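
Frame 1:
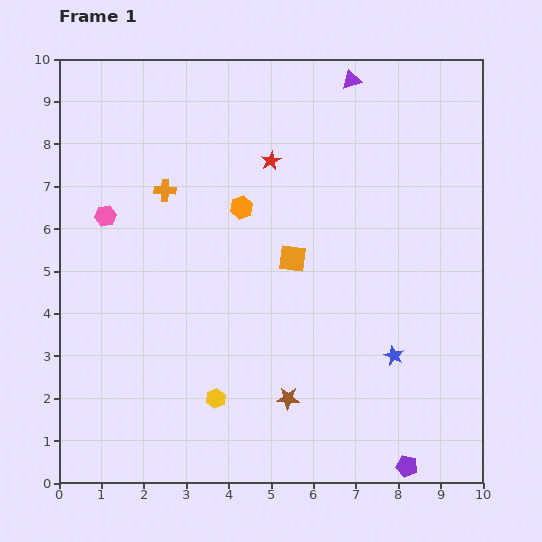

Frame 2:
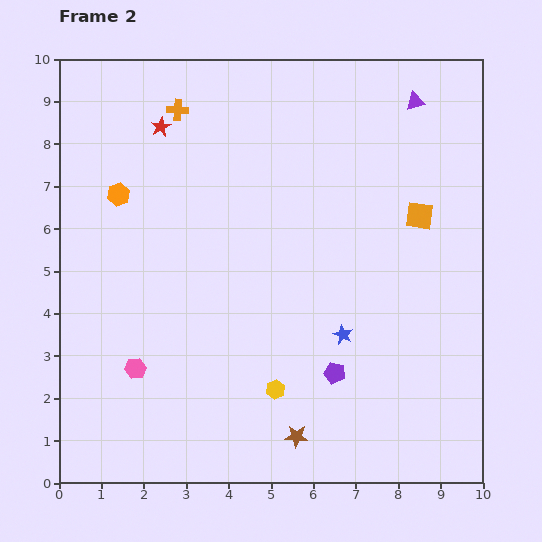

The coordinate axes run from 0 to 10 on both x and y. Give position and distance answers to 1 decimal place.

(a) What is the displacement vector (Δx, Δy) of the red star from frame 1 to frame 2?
(-2.6, 0.8)

The red star was at (5.0, 7.6) in frame 1 and (2.4, 8.4) in frame 2.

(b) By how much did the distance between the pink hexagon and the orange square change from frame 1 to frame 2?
+3.1

Distance in frame 1: 4.5. Distance in frame 2: 7.6.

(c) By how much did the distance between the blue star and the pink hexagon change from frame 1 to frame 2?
-2.6

Distance in frame 1: 7.6. Distance in frame 2: 5.0.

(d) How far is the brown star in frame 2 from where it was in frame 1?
0.9

The brown star moved from (5.4, 2.0) to (5.6, 1.1), a distance of √(0.2² + 0.9²) ≈ 0.9.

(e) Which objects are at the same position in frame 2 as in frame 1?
none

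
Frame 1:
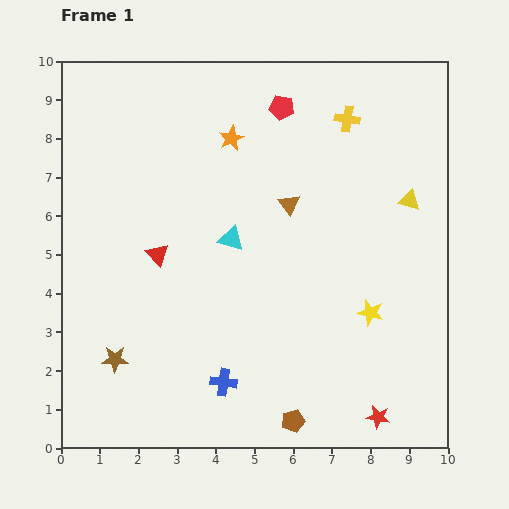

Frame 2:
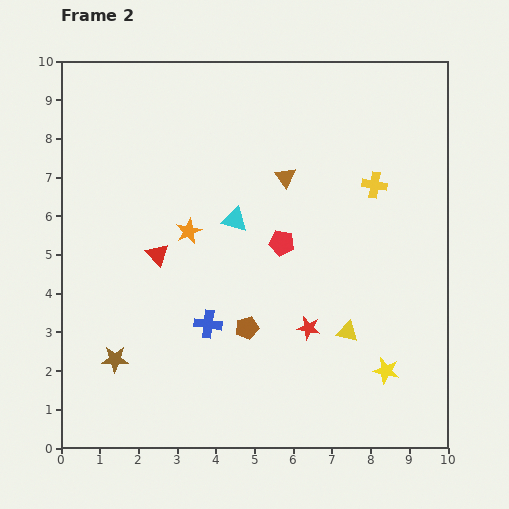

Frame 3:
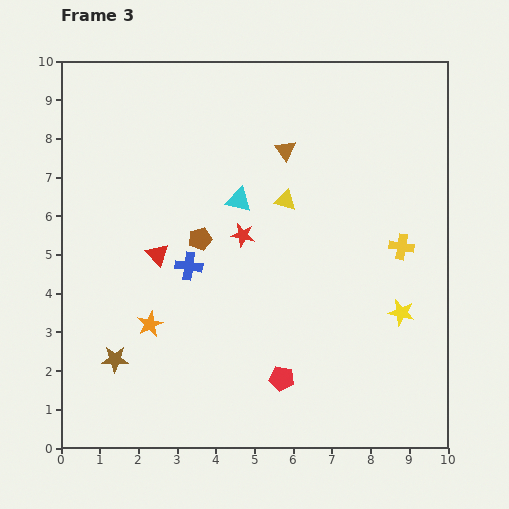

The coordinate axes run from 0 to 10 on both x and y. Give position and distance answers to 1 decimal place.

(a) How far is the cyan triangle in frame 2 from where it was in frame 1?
0.5

The cyan triangle moved from (4.4, 5.4) to (4.5, 5.9), a distance of √(0.1² + 0.5²) ≈ 0.5.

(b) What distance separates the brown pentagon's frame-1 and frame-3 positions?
5.3

The brown pentagon moved from (6.0, 0.7) to (3.6, 5.4), a distance of √(2.4² + 4.7²) ≈ 5.3.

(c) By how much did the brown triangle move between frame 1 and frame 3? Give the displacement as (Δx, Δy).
(-0.1, 1.4)

The brown triangle was at (5.9, 6.3) in frame 1 and (5.8, 7.7) in frame 3.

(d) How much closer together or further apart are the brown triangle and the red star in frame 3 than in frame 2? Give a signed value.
-1.4

Distance in frame 2: 3.9. Distance in frame 3: 2.5.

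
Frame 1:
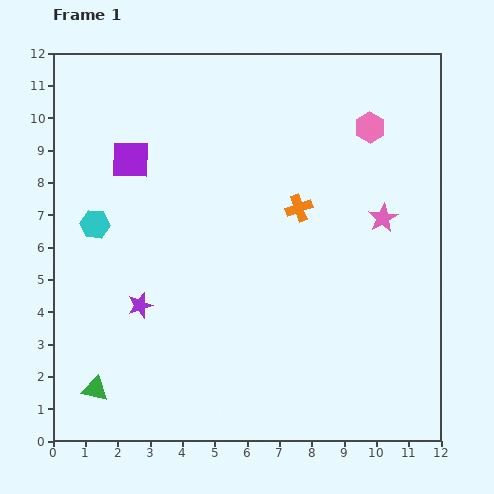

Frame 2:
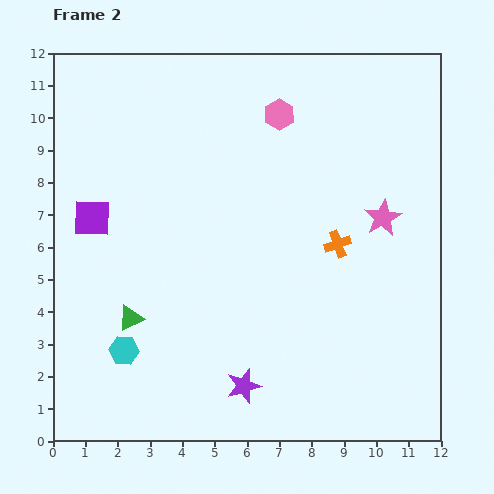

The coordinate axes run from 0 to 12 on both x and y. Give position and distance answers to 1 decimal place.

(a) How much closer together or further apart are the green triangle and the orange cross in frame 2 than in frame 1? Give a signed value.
-1.6

Distance in frame 1: 8.4. Distance in frame 2: 6.8.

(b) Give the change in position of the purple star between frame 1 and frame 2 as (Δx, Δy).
(3.2, -2.5)

The purple star was at (2.7, 4.2) in frame 1 and (5.9, 1.7) in frame 2.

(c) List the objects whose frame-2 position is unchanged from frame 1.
the pink star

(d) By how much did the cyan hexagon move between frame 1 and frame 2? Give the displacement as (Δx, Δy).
(0.9, -3.9)

The cyan hexagon was at (1.3, 6.7) in frame 1 and (2.2, 2.8) in frame 2.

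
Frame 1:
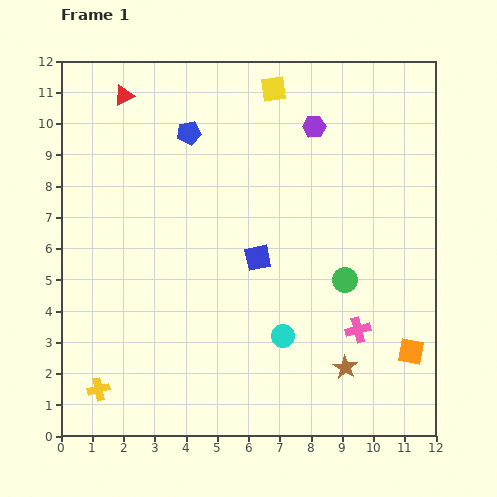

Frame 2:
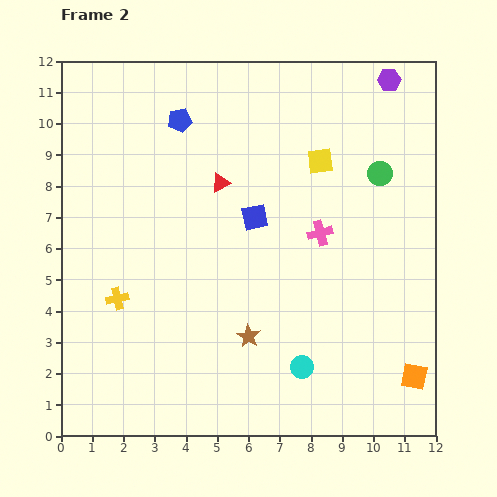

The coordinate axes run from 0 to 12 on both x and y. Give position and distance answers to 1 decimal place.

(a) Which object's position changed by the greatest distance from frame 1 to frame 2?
the red triangle

(moved 4.2; next 3.6)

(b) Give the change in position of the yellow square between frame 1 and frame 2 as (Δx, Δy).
(1.5, -2.3)

The yellow square was at (6.8, 11.1) in frame 1 and (8.3, 8.8) in frame 2.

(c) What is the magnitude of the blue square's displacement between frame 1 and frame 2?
1.3

The blue square moved from (6.3, 5.7) to (6.2, 7.0), a distance of √(0.1² + 1.3²) ≈ 1.3.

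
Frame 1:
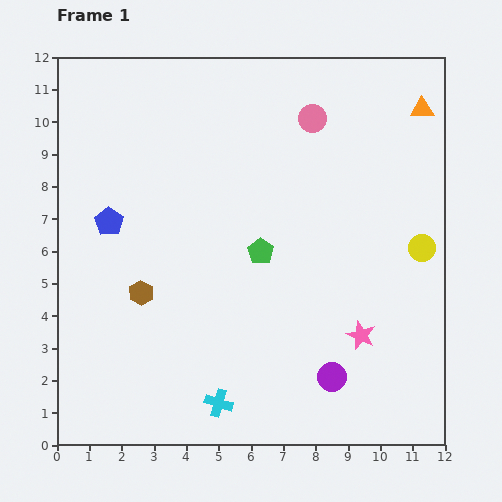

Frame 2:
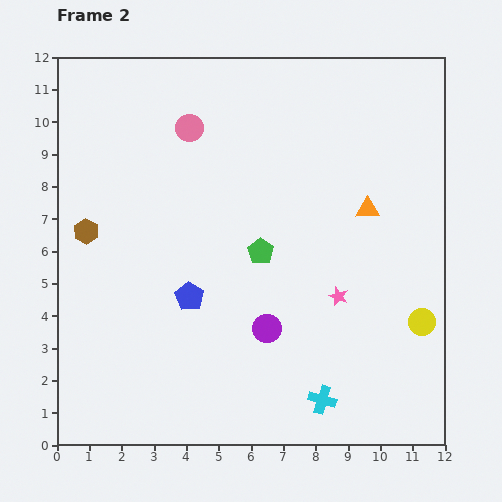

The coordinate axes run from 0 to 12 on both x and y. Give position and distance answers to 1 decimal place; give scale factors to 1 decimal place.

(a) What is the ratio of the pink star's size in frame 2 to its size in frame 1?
0.7×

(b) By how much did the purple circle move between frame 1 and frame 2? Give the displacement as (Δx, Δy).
(-2.0, 1.5)

The purple circle was at (8.5, 2.1) in frame 1 and (6.5, 3.6) in frame 2.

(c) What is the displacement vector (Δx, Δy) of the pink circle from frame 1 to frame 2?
(-3.8, -0.3)

The pink circle was at (7.9, 10.1) in frame 1 and (4.1, 9.8) in frame 2.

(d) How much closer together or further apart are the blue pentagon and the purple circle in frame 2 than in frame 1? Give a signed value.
-5.8

Distance in frame 1: 8.4. Distance in frame 2: 2.6.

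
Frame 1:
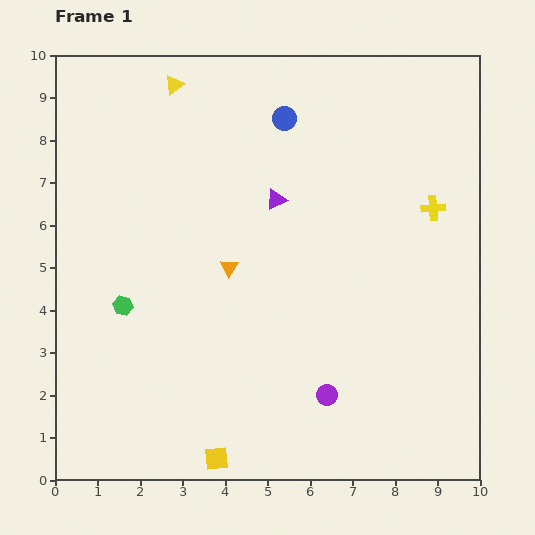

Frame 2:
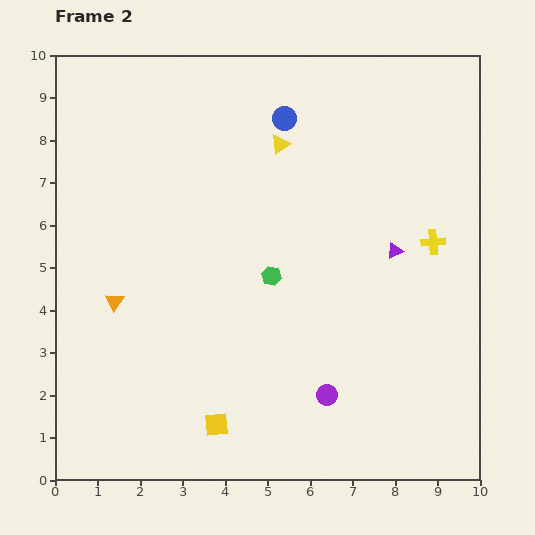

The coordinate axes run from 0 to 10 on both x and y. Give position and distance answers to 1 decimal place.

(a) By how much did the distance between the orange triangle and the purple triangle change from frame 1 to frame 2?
+4.8

Distance in frame 1: 1.9. Distance in frame 2: 6.7.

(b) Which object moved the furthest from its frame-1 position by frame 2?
the green hexagon

(moved 3.6; next 3.0)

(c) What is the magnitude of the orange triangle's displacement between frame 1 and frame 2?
2.8

The orange triangle moved from (4.1, 5.0) to (1.4, 4.2), a distance of √(2.7² + 0.8²) ≈ 2.8.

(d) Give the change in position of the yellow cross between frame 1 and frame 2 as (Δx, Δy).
(0.0, -0.8)

The yellow cross was at (8.9, 6.4) in frame 1 and (8.9, 5.6) in frame 2.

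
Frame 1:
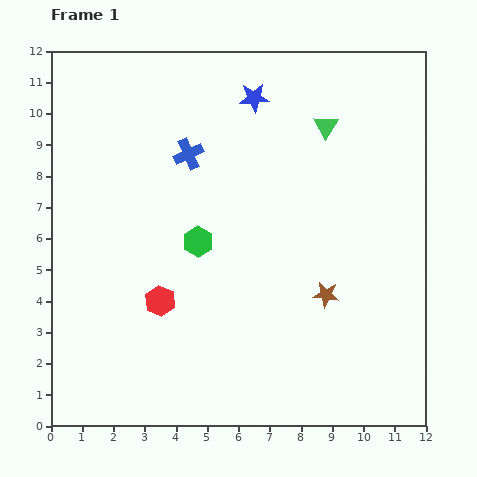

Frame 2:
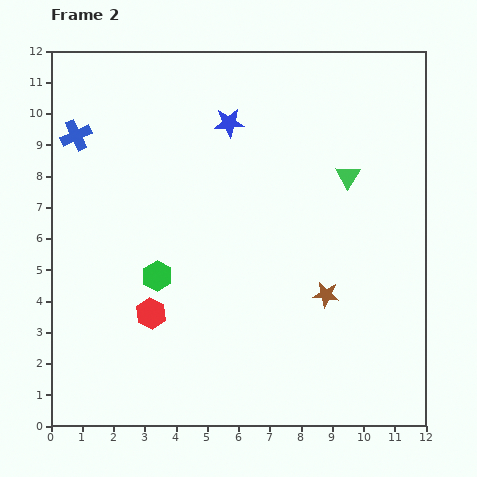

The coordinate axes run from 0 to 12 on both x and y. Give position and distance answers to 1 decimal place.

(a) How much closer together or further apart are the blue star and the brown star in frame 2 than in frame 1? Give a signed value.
-0.4

Distance in frame 1: 6.7. Distance in frame 2: 6.3.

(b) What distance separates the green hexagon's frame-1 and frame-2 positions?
1.7

The green hexagon moved from (4.7, 5.9) to (3.4, 4.8), a distance of √(1.3² + 1.1²) ≈ 1.7.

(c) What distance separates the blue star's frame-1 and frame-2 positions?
1.1

The blue star moved from (6.5, 10.5) to (5.7, 9.7), a distance of √(0.8² + 0.8²) ≈ 1.1.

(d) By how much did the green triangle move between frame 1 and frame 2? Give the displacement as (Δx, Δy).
(0.7, -1.6)

The green triangle was at (8.8, 9.6) in frame 1 and (9.5, 8.0) in frame 2.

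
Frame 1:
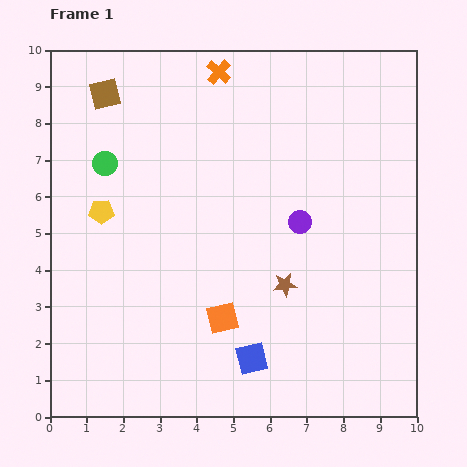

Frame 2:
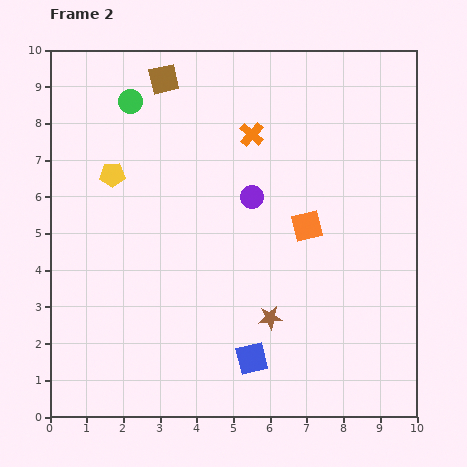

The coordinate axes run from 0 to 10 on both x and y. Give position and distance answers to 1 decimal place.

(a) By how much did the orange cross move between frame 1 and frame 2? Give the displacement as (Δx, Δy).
(0.9, -1.7)

The orange cross was at (4.6, 9.4) in frame 1 and (5.5, 7.7) in frame 2.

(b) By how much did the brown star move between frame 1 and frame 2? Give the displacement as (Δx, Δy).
(-0.4, -0.9)

The brown star was at (6.4, 3.6) in frame 1 and (6.0, 2.7) in frame 2.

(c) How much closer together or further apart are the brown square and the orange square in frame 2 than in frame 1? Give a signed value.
-1.3

Distance in frame 1: 6.9. Distance in frame 2: 5.6.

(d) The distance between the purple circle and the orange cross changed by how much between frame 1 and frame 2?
-3.0

Distance in frame 1: 4.7. Distance in frame 2: 1.7.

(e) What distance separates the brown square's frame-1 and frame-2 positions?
1.6

The brown square moved from (1.5, 8.8) to (3.1, 9.2), a distance of √(1.6² + 0.4²) ≈ 1.6.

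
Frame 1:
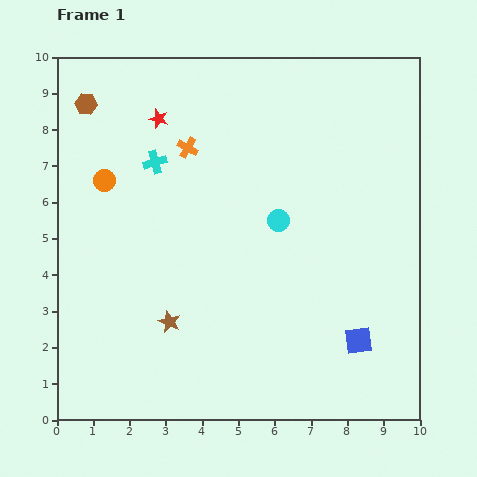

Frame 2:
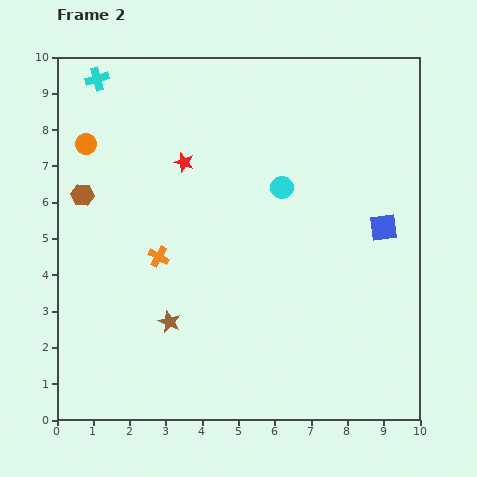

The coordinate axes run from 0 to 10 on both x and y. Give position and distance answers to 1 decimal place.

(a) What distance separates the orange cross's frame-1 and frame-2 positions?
3.1

The orange cross moved from (3.6, 7.5) to (2.8, 4.5), a distance of √(0.8² + 3.0²) ≈ 3.1.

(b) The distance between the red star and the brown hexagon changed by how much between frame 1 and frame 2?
+0.9

Distance in frame 1: 2.0. Distance in frame 2: 2.9.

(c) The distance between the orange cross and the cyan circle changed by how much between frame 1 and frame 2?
+0.7

Distance in frame 1: 3.2. Distance in frame 2: 3.9.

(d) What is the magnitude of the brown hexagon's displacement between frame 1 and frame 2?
2.5

The brown hexagon moved from (0.8, 8.7) to (0.7, 6.2), a distance of √(0.1² + 2.5²) ≈ 2.5.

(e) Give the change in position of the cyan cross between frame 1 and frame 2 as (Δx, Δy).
(-1.6, 2.3)

The cyan cross was at (2.7, 7.1) in frame 1 and (1.1, 9.4) in frame 2.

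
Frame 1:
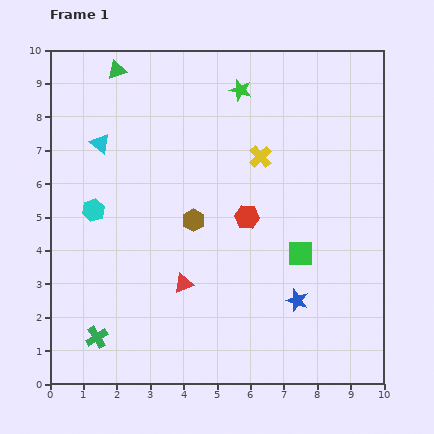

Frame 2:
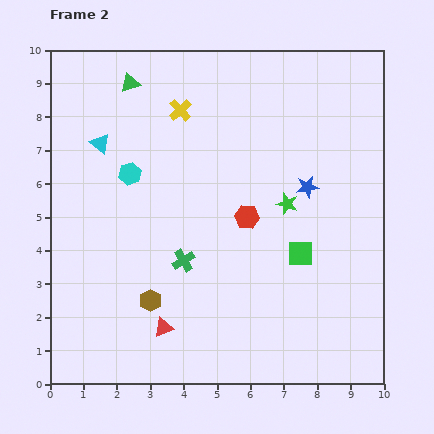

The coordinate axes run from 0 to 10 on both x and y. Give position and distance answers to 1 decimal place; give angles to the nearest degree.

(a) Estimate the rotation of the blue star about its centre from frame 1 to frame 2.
30° counter-clockwise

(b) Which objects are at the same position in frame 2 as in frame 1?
the cyan triangle, the red hexagon, the green square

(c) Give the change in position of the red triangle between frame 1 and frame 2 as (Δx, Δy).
(-0.6, -1.3)

The red triangle was at (4.0, 3.0) in frame 1 and (3.4, 1.7) in frame 2.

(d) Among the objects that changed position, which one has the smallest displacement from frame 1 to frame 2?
the green triangle

(moved 0.6)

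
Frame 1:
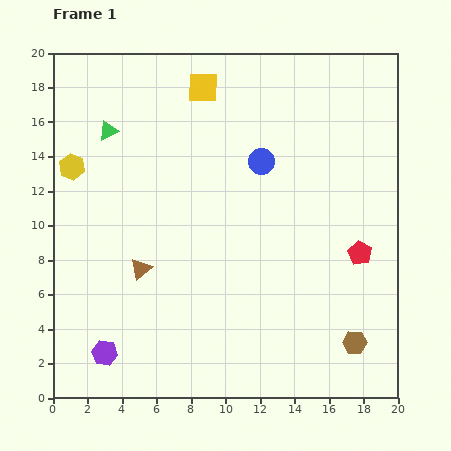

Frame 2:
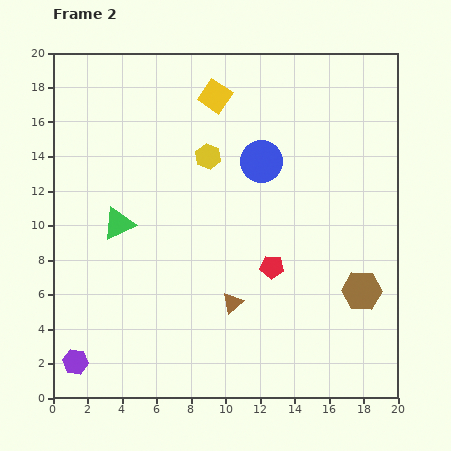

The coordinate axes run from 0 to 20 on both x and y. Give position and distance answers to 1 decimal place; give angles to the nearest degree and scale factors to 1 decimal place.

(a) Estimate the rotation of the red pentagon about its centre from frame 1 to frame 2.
24° counter-clockwise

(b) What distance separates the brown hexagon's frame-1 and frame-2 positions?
3.0

The brown hexagon moved from (17.5, 3.2) to (17.9, 6.2), a distance of √(0.4² + 3.0²) ≈ 3.0.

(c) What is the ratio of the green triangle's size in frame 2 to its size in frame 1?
1.7×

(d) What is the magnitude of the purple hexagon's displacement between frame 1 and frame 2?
1.8

The purple hexagon moved from (3.0, 2.6) to (1.3, 2.1), a distance of √(1.7² + 0.5²) ≈ 1.8.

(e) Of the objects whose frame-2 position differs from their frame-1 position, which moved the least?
the yellow square

(moved 0.9)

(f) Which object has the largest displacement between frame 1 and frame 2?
the yellow hexagon

(moved 7.9; next 5.7)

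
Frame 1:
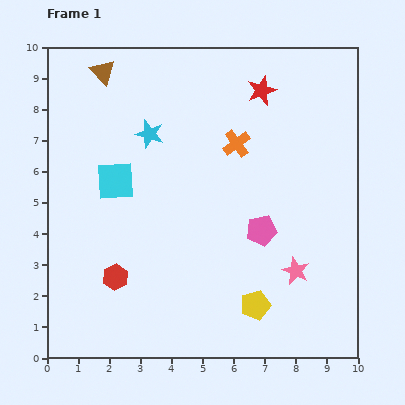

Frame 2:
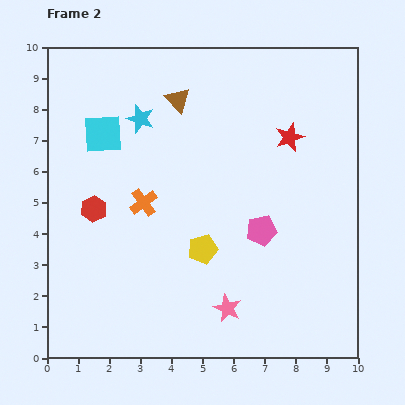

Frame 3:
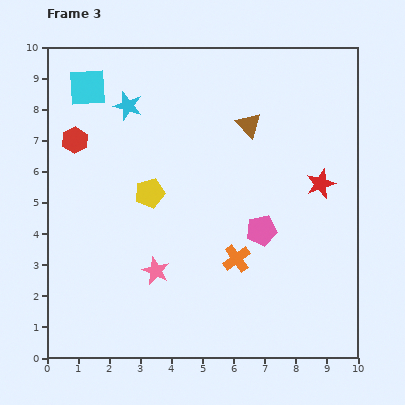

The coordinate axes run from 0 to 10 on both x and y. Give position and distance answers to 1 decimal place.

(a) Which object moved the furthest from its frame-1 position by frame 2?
the orange cross

(moved 3.6; next 2.6)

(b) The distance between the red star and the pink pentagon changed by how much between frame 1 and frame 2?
-1.4

Distance in frame 1: 4.5. Distance in frame 2: 3.1.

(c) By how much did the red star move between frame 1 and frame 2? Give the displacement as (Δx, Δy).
(0.9, -1.5)

The red star was at (6.9, 8.6) in frame 1 and (7.8, 7.1) in frame 2.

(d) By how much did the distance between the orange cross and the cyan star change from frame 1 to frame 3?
+3.2

Distance in frame 1: 2.8. Distance in frame 3: 6.0.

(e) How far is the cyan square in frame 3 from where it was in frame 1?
3.1

The cyan square moved from (2.2, 5.7) to (1.3, 8.7), a distance of √(0.9² + 3.0²) ≈ 3.1.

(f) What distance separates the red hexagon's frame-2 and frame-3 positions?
2.3

The red hexagon moved from (1.5, 4.8) to (0.9, 7.0), a distance of √(0.6² + 2.2²) ≈ 2.3.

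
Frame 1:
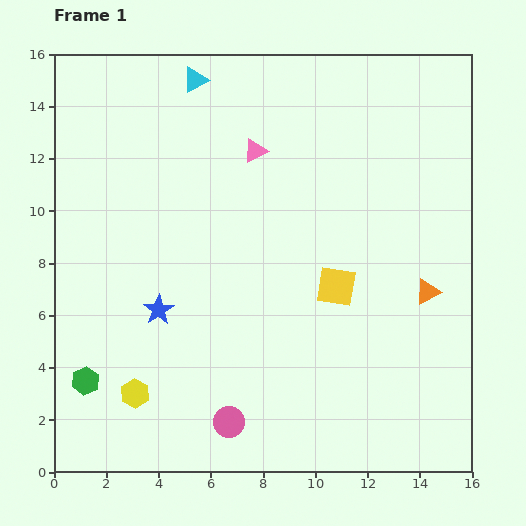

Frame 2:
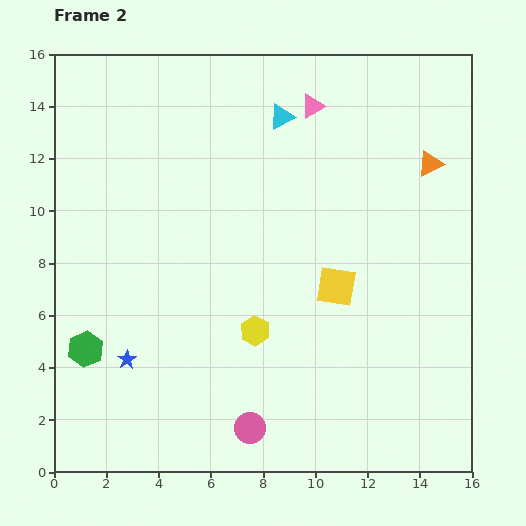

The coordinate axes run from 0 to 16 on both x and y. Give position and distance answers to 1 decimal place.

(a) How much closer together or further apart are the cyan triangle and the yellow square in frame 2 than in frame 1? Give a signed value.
-2.8

Distance in frame 1: 9.6. Distance in frame 2: 6.8.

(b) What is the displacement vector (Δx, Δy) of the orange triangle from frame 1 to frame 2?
(0.1, 4.9)

The orange triangle was at (14.3, 6.9) in frame 1 and (14.4, 11.8) in frame 2.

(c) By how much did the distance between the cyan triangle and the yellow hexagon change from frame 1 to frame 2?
-3.9

Distance in frame 1: 12.2. Distance in frame 2: 8.3.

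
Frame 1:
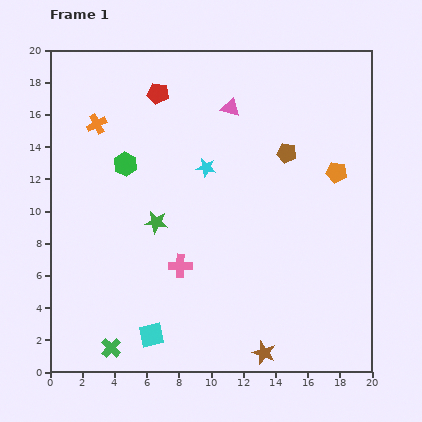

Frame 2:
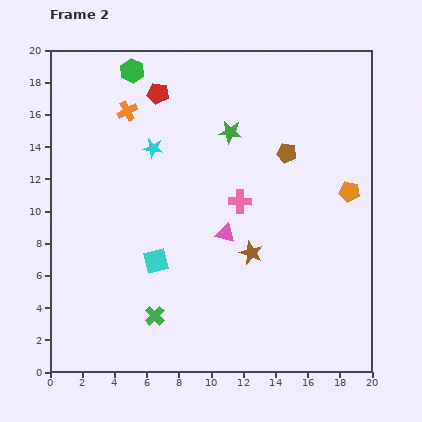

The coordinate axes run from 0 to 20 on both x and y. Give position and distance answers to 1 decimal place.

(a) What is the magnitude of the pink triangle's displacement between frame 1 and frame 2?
7.8

The pink triangle moved from (11.2, 16.4) to (10.9, 8.6), a distance of √(0.3² + 7.8²) ≈ 7.8.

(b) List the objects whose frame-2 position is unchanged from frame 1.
the red pentagon, the brown pentagon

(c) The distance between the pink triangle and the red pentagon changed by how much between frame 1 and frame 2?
+5.1

Distance in frame 1: 4.6. Distance in frame 2: 9.7.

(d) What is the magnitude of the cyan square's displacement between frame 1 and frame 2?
4.6

The cyan square moved from (6.3, 2.3) to (6.6, 6.9), a distance of √(0.3² + 4.6²) ≈ 4.6.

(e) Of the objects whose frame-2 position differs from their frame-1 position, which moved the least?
the orange pentagon

(moved 1.4)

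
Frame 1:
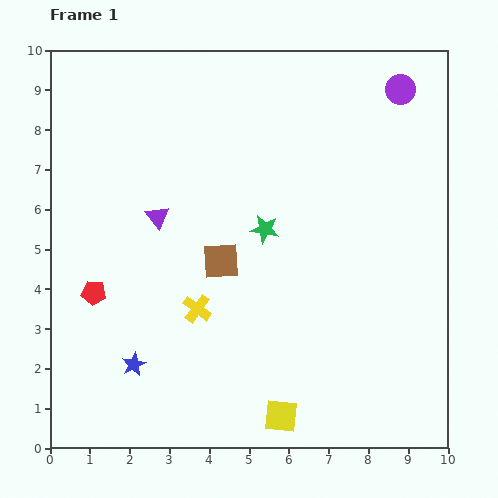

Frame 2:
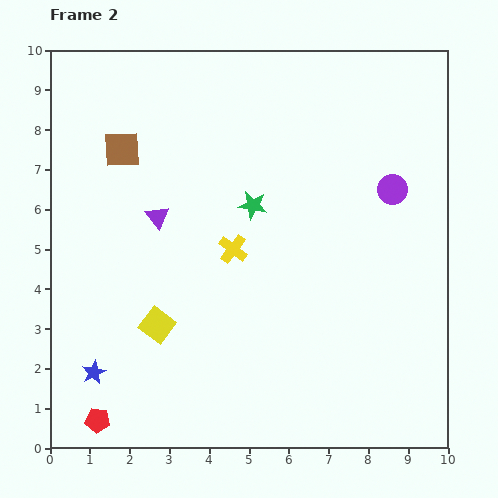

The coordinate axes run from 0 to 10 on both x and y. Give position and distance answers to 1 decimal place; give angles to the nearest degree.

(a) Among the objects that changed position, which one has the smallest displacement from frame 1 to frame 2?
the green star

(moved 0.7)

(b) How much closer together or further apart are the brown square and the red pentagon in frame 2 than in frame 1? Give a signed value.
+3.5

Distance in frame 1: 3.3. Distance in frame 2: 6.8.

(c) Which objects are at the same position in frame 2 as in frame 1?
the purple triangle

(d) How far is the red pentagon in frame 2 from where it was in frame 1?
3.2

The red pentagon moved from (1.1, 3.9) to (1.2, 0.7), a distance of √(0.1² + 3.2²) ≈ 3.2.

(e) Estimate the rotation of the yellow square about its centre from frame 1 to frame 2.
32° clockwise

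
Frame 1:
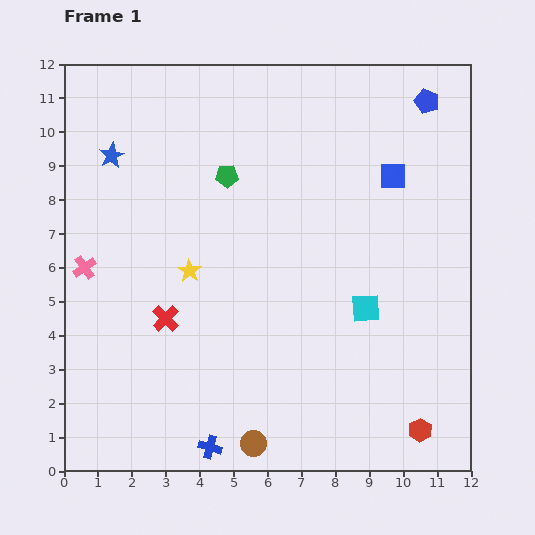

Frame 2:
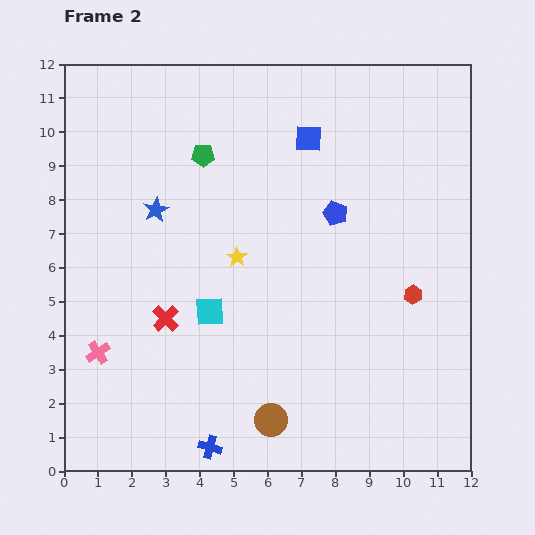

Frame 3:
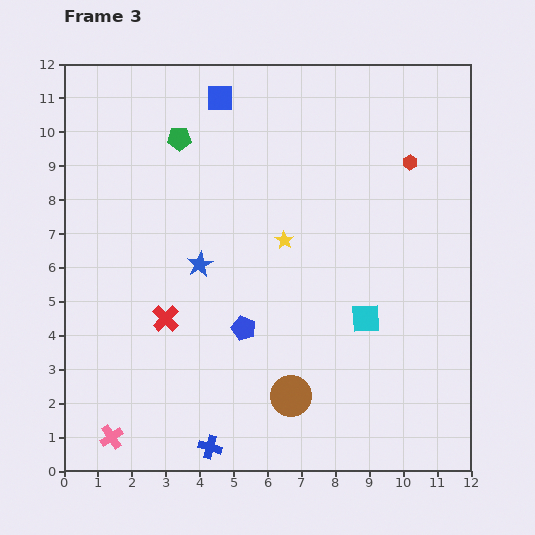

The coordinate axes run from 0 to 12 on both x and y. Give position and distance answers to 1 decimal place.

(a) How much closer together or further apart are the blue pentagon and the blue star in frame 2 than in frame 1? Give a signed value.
-4.1

Distance in frame 1: 9.4. Distance in frame 2: 5.3.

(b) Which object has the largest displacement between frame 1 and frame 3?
the blue pentagon

(moved 8.6; next 7.9)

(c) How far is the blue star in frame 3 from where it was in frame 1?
4.1

The blue star moved from (1.4, 9.3) to (4.0, 6.1), a distance of √(2.6² + 3.2²) ≈ 4.1.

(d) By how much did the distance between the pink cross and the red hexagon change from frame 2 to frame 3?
+2.5

Distance in frame 2: 9.5. Distance in frame 3: 12.0.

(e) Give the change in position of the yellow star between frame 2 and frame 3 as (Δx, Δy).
(1.4, 0.5)

The yellow star was at (5.1, 6.3) in frame 2 and (6.5, 6.8) in frame 3.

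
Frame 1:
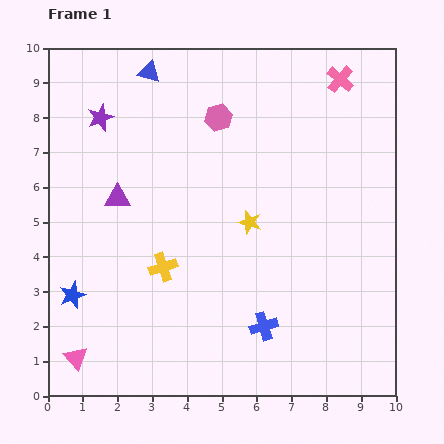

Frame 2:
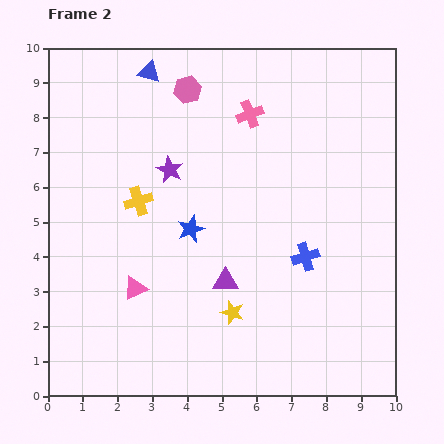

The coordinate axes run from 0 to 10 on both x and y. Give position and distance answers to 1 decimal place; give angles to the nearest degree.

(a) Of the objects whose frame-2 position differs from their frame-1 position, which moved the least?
the pink hexagon

(moved 1.2)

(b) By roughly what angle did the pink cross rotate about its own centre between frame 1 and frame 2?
29° clockwise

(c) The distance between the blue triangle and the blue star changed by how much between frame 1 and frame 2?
-2.1

Distance in frame 1: 6.8. Distance in frame 2: 4.7.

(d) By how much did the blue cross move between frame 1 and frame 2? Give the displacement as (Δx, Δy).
(1.2, 2.0)

The blue cross was at (6.2, 2.0) in frame 1 and (7.4, 4.0) in frame 2.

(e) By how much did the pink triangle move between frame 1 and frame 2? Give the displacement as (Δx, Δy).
(1.7, 2.0)

The pink triangle was at (0.8, 1.1) in frame 1 and (2.5, 3.1) in frame 2.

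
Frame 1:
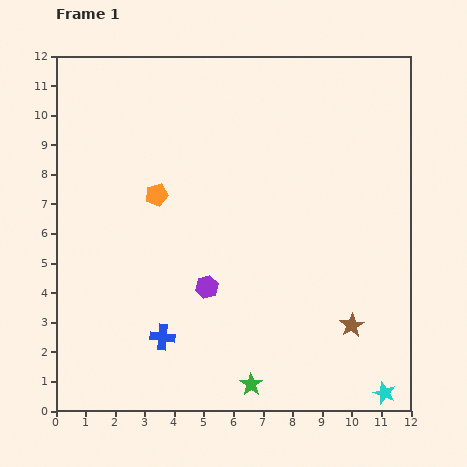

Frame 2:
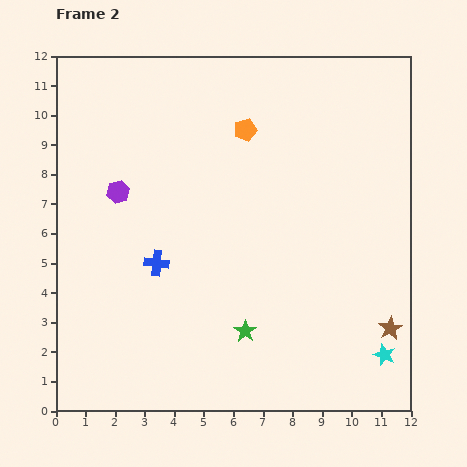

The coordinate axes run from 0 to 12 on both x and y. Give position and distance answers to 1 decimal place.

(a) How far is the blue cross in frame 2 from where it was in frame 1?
2.5

The blue cross moved from (3.6, 2.5) to (3.4, 5.0), a distance of √(0.2² + 2.5²) ≈ 2.5.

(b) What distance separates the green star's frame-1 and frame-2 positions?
1.8

The green star moved from (6.6, 0.9) to (6.4, 2.7), a distance of √(0.2² + 1.8²) ≈ 1.8.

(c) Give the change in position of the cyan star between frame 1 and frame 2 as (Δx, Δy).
(0.0, 1.3)

The cyan star was at (11.1, 0.6) in frame 1 and (11.1, 1.9) in frame 2.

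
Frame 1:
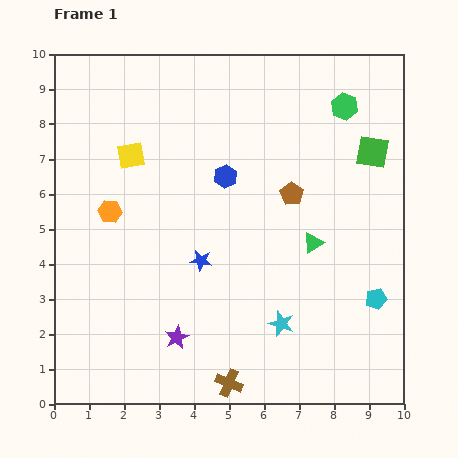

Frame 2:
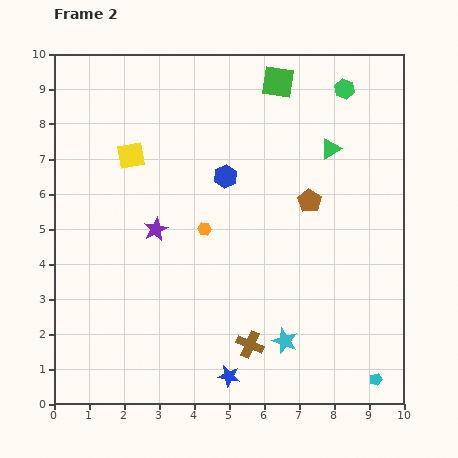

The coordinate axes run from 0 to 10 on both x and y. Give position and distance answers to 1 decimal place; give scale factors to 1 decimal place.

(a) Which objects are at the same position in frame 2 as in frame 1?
the blue hexagon, the yellow square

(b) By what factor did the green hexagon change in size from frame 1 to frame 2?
0.7×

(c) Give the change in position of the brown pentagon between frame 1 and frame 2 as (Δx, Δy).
(0.5, -0.2)

The brown pentagon was at (6.8, 6.0) in frame 1 and (7.3, 5.8) in frame 2.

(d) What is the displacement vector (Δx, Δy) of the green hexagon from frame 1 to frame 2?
(0.0, 0.5)

The green hexagon was at (8.3, 8.5) in frame 1 and (8.3, 9.0) in frame 2.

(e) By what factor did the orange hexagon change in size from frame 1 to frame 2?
0.6×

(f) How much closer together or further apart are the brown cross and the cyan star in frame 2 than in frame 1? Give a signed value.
-1.3

Distance in frame 1: 2.3. Distance in frame 2: 1.0.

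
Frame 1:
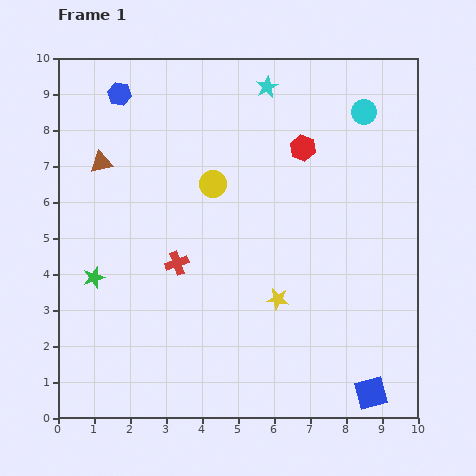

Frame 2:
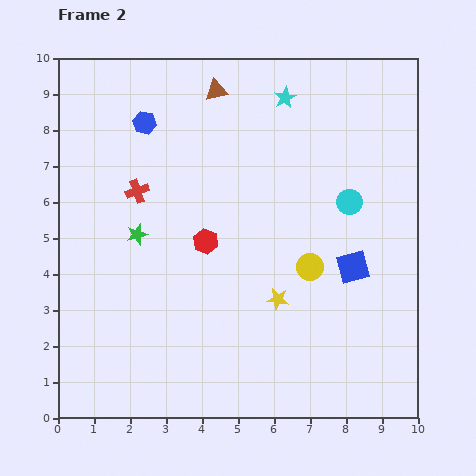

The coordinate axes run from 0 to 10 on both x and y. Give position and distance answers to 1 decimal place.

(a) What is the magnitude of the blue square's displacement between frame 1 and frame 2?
3.5

The blue square moved from (8.7, 0.7) to (8.2, 4.2), a distance of √(0.5² + 3.5²) ≈ 3.5.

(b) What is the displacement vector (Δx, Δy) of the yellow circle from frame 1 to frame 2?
(2.7, -2.3)

The yellow circle was at (4.3, 6.5) in frame 1 and (7.0, 4.2) in frame 2.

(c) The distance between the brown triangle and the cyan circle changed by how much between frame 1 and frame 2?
-2.6

Distance in frame 1: 7.4. Distance in frame 2: 4.8.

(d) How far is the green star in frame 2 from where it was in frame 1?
1.7

The green star moved from (1.0, 3.9) to (2.2, 5.1), a distance of √(1.2² + 1.2²) ≈ 1.7.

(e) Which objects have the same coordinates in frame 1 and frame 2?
the yellow star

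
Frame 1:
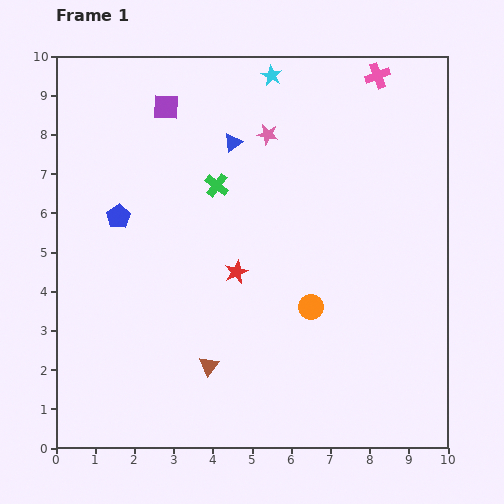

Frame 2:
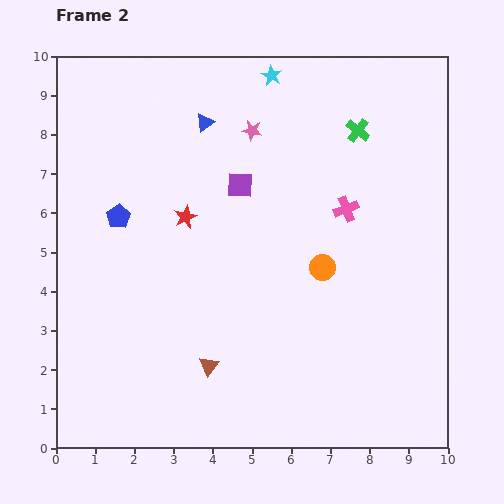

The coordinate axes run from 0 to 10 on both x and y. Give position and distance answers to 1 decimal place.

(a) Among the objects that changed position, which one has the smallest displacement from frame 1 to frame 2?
the pink star

(moved 0.4)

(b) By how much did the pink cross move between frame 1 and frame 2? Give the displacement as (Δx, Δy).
(-0.8, -3.4)

The pink cross was at (8.2, 9.5) in frame 1 and (7.4, 6.1) in frame 2.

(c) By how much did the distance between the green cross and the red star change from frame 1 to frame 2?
+2.6

Distance in frame 1: 2.3. Distance in frame 2: 4.9.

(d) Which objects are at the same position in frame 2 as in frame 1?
the cyan star, the blue pentagon, the brown triangle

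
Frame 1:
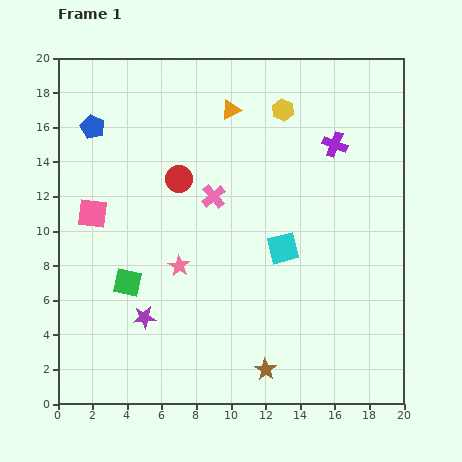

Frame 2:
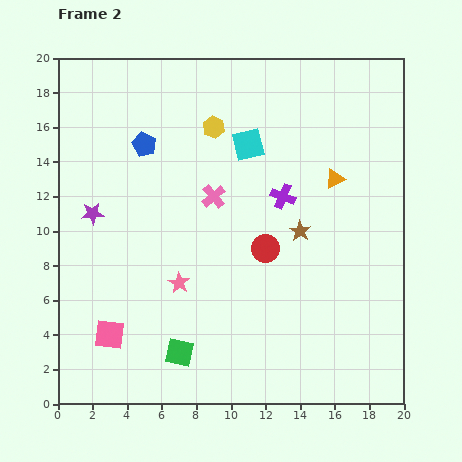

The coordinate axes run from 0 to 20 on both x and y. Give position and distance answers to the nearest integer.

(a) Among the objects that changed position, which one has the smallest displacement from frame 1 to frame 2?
the pink star

(moved 1)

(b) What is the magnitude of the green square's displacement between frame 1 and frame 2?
5

The green square moved from (4, 7) to (7, 3), a distance of √(3² + 4²) ≈ 5.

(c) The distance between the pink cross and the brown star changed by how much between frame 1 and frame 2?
-5

Distance in frame 1: 10. Distance in frame 2: 5.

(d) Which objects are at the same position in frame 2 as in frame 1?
the pink cross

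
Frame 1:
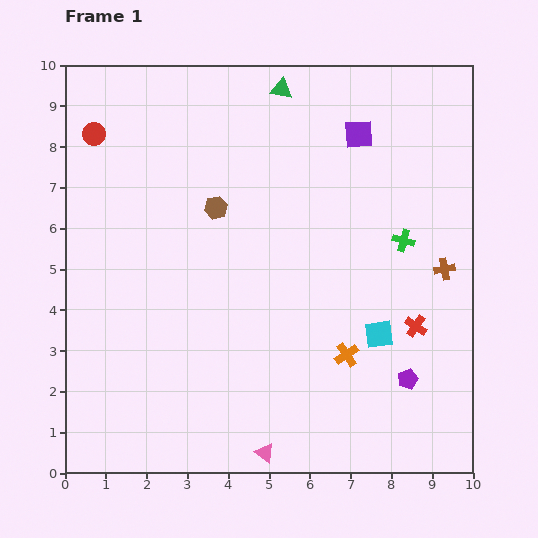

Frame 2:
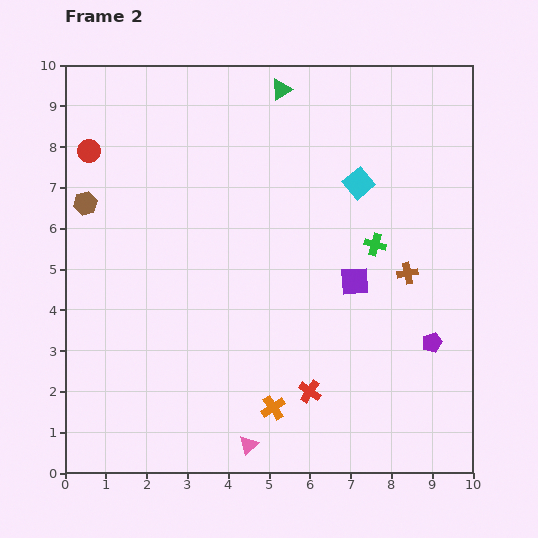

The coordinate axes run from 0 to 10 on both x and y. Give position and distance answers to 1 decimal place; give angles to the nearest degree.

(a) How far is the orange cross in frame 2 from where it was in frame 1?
2.2

The orange cross moved from (6.9, 2.9) to (5.1, 1.6), a distance of √(1.8² + 1.3²) ≈ 2.2.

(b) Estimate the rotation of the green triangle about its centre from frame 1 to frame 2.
41° counter-clockwise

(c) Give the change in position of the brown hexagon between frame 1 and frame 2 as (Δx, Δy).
(-3.2, 0.1)

The brown hexagon was at (3.7, 6.5) in frame 1 and (0.5, 6.6) in frame 2.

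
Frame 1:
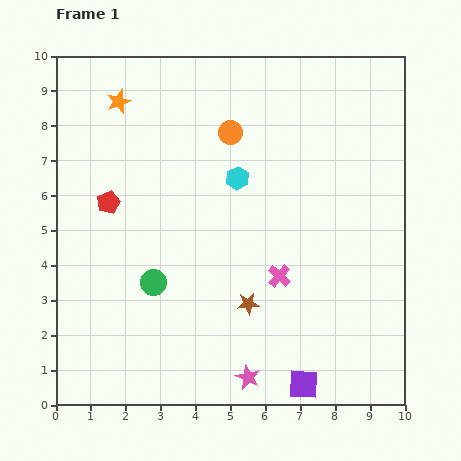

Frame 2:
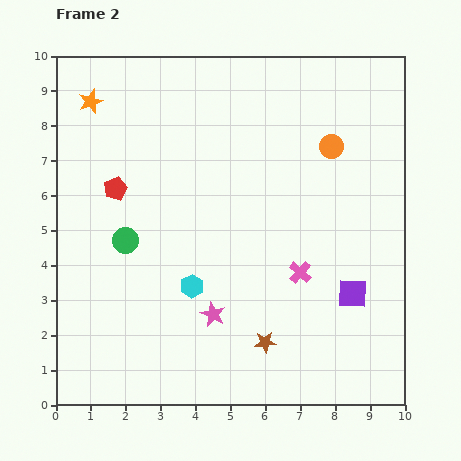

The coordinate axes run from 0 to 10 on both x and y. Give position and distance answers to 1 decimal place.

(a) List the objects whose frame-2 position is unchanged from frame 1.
none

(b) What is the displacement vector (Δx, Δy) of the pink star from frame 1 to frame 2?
(-1.0, 1.8)

The pink star was at (5.5, 0.8) in frame 1 and (4.5, 2.6) in frame 2.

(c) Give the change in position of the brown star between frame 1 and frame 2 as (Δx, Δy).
(0.5, -1.1)

The brown star was at (5.5, 2.9) in frame 1 and (6.0, 1.8) in frame 2.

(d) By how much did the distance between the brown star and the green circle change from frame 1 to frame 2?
+2.1

Distance in frame 1: 2.8. Distance in frame 2: 4.9.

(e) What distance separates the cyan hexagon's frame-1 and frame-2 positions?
3.4

The cyan hexagon moved from (5.2, 6.5) to (3.9, 3.4), a distance of √(1.3² + 3.1²) ≈ 3.4.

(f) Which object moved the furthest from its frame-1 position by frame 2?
the cyan hexagon

(moved 3.4; next 3.0)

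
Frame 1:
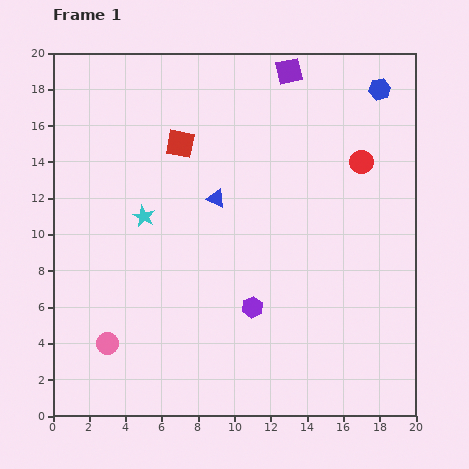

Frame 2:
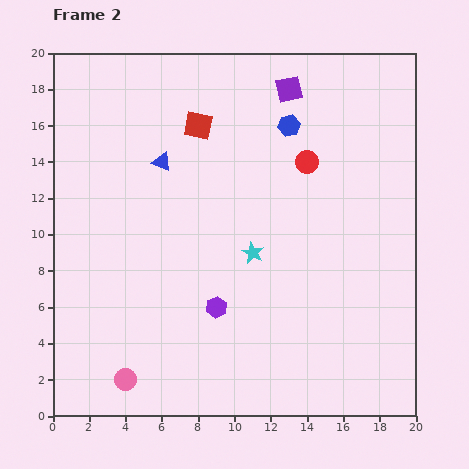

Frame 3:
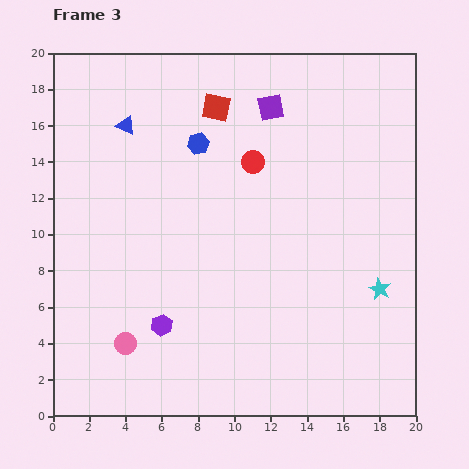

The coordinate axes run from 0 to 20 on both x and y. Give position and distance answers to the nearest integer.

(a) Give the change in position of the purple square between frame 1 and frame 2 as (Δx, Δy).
(0, -1)

The purple square was at (13, 19) in frame 1 and (13, 18) in frame 2.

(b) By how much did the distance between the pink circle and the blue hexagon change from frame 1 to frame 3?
-9

Distance in frame 1: 21. Distance in frame 3: 12.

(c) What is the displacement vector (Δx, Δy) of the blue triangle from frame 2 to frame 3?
(-2, 2)

The blue triangle was at (6, 14) in frame 2 and (4, 16) in frame 3.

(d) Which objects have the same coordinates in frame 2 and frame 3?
none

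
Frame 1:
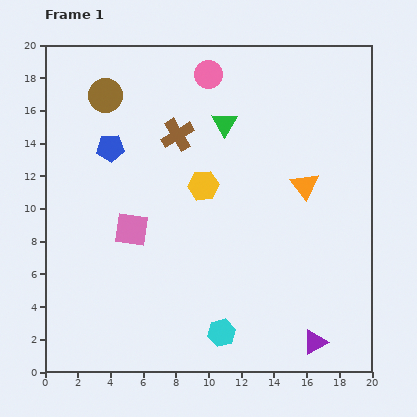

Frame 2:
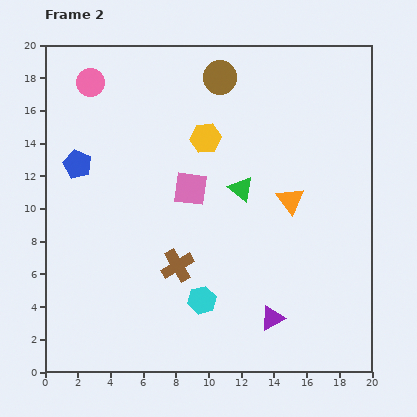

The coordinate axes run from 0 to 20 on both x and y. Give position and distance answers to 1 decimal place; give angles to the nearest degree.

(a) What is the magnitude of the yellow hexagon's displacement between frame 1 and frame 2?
2.9

The yellow hexagon moved from (9.7, 11.4) to (9.8, 14.3), a distance of √(0.1² + 2.9²) ≈ 2.9.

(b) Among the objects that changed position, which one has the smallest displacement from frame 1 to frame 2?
the orange triangle

(moved 1.3)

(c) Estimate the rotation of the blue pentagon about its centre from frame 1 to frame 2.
26° clockwise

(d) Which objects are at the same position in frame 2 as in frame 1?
none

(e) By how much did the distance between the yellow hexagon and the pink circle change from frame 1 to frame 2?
+1.0

Distance in frame 1: 6.8. Distance in frame 2: 7.8.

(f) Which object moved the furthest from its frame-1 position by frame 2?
the brown cross

(moved 8.0; next 7.2)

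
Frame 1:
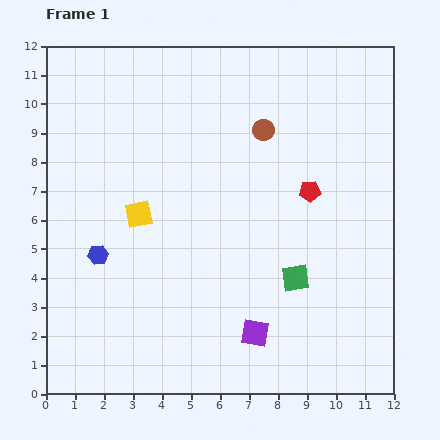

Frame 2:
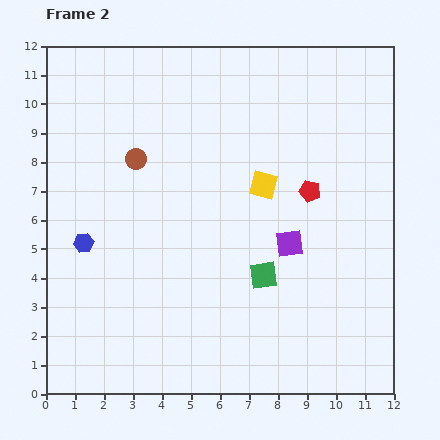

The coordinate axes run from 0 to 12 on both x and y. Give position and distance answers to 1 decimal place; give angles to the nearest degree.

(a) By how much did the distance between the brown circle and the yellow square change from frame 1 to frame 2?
-0.7

Distance in frame 1: 5.2. Distance in frame 2: 4.5.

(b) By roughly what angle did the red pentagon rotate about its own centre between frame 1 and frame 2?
18° clockwise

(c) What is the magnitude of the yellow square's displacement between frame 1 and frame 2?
4.4

The yellow square moved from (3.2, 6.2) to (7.5, 7.2), a distance of √(4.3² + 1.0²) ≈ 4.4.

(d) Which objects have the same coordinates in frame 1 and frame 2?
the red pentagon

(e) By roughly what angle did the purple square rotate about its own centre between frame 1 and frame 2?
18° counter-clockwise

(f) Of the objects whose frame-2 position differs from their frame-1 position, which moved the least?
the blue hexagon

(moved 0.6)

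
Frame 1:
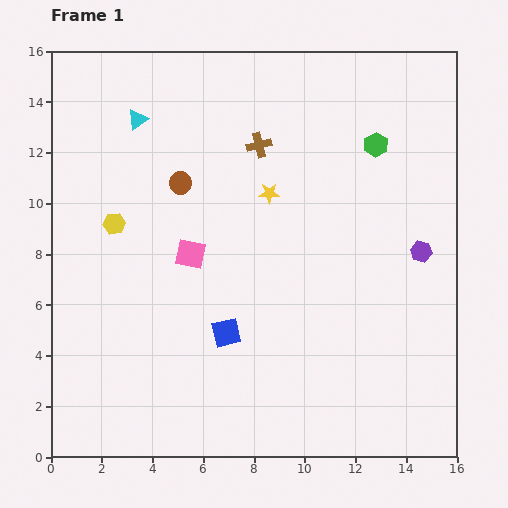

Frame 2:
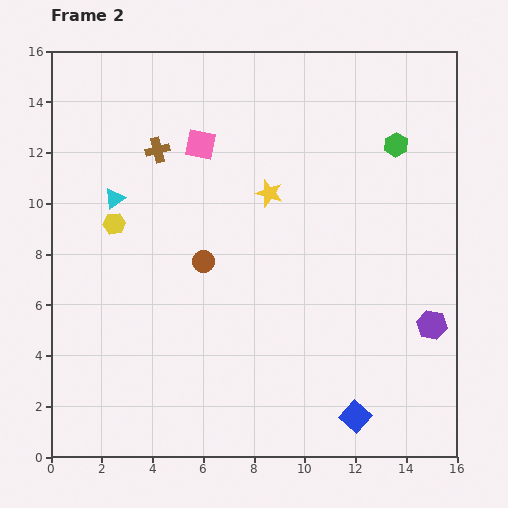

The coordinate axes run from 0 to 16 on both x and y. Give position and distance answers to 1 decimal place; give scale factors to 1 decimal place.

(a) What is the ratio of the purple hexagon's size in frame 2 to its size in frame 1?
1.4×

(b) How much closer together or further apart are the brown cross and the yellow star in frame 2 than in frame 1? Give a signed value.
+2.8

Distance in frame 1: 1.9. Distance in frame 2: 4.7.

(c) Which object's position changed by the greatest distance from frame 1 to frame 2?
the blue square

(moved 6.1; next 4.3)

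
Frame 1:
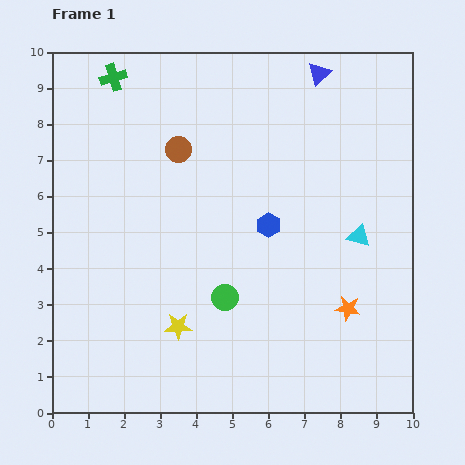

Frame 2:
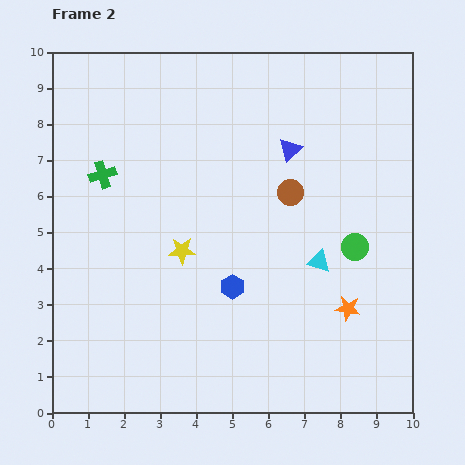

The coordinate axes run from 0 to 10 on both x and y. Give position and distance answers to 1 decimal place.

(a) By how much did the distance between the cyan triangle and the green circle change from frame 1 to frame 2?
-3.0

Distance in frame 1: 4.1. Distance in frame 2: 1.1.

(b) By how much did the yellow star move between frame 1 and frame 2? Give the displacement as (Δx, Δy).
(0.1, 2.1)

The yellow star was at (3.5, 2.4) in frame 1 and (3.6, 4.5) in frame 2.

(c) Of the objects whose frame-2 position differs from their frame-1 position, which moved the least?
the cyan triangle

(moved 1.3)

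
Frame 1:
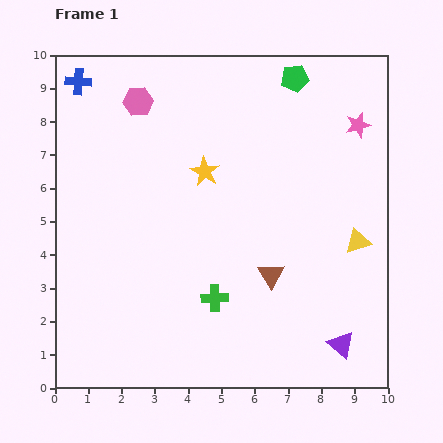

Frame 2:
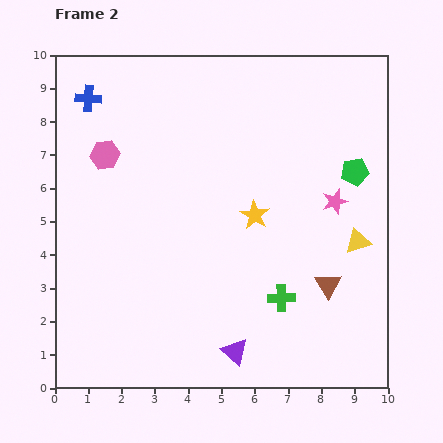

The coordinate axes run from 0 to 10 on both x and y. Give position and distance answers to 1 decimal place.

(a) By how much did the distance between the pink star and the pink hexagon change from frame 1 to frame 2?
+0.4

Distance in frame 1: 6.6. Distance in frame 2: 7.0.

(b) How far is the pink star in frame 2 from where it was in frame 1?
2.4

The pink star moved from (9.1, 7.9) to (8.4, 5.6), a distance of √(0.7² + 2.3²) ≈ 2.4.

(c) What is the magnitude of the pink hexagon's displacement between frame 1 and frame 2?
1.9

The pink hexagon moved from (2.5, 8.6) to (1.5, 7.0), a distance of √(1.0² + 1.6²) ≈ 1.9.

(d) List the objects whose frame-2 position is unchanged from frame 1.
the yellow triangle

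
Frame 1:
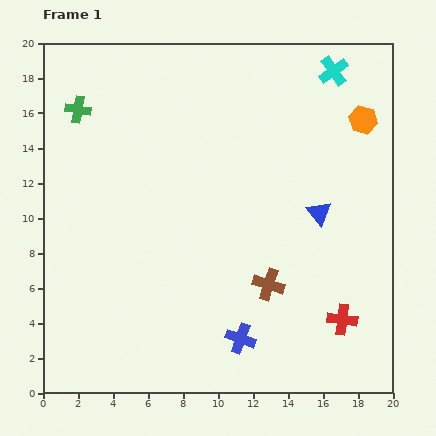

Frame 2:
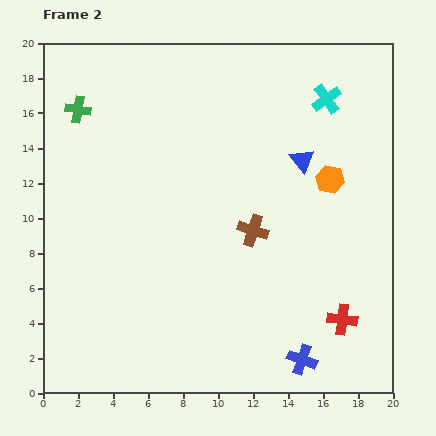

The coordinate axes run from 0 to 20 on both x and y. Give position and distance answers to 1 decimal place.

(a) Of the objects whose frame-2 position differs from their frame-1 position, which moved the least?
the cyan cross

(moved 1.6)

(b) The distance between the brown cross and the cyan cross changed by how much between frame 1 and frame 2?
-4.1

Distance in frame 1: 12.7. Distance in frame 2: 8.6.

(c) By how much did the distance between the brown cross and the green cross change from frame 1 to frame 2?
-2.7

Distance in frame 1: 14.8. Distance in frame 2: 12.1.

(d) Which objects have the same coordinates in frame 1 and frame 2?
the red cross, the green cross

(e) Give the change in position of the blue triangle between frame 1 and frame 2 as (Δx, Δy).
(-1.0, 3.0)

The blue triangle was at (15.8, 10.3) in frame 1 and (14.8, 13.3) in frame 2.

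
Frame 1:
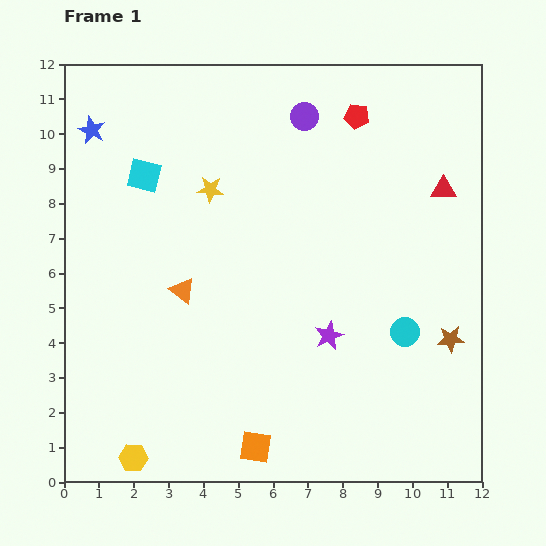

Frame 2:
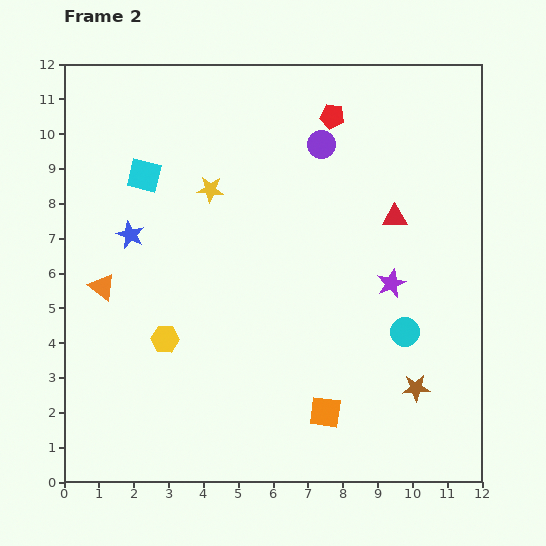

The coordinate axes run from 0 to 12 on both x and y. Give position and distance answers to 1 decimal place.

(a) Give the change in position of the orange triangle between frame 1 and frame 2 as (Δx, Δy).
(-2.3, 0.1)

The orange triangle was at (3.4, 5.5) in frame 1 and (1.1, 5.6) in frame 2.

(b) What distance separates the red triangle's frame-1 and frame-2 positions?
1.6

The red triangle moved from (10.9, 8.4) to (9.5, 7.6), a distance of √(1.4² + 0.8²) ≈ 1.6.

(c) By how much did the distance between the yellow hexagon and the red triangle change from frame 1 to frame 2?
-4.3

Distance in frame 1: 11.8. Distance in frame 2: 7.5.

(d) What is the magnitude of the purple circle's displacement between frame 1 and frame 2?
0.9

The purple circle moved from (6.9, 10.5) to (7.4, 9.7), a distance of √(0.5² + 0.8²) ≈ 0.9.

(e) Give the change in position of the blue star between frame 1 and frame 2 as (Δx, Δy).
(1.1, -3.0)

The blue star was at (0.8, 10.1) in frame 1 and (1.9, 7.1) in frame 2.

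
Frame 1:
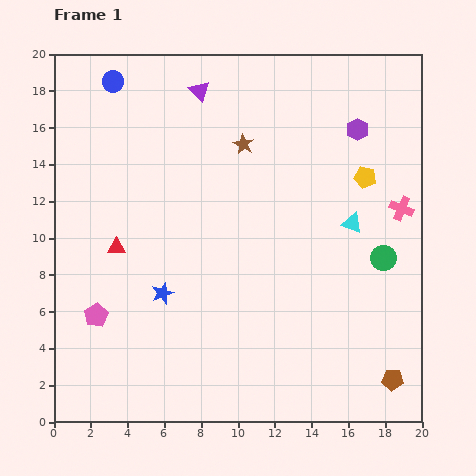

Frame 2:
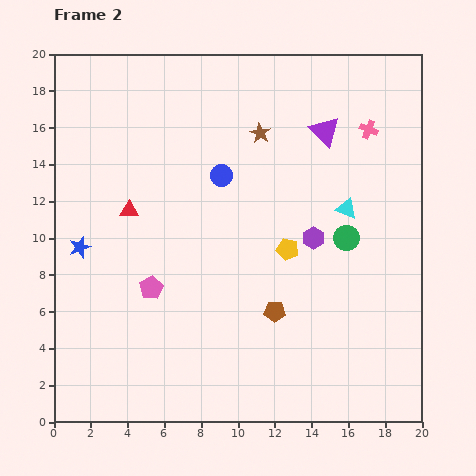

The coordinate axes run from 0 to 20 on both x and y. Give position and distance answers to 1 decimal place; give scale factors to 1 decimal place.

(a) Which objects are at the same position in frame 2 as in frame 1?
none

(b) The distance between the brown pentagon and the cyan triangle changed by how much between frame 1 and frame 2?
-2.0

Distance in frame 1: 8.8. Distance in frame 2: 6.8.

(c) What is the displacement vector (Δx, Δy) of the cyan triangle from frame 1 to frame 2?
(-0.3, 0.8)

The cyan triangle was at (16.2, 10.8) in frame 1 and (15.9, 11.6) in frame 2.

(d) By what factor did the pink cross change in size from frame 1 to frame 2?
0.8×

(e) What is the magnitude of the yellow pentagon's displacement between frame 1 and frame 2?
5.7

The yellow pentagon moved from (16.9, 13.3) to (12.7, 9.4), a distance of √(4.2² + 3.9²) ≈ 5.7.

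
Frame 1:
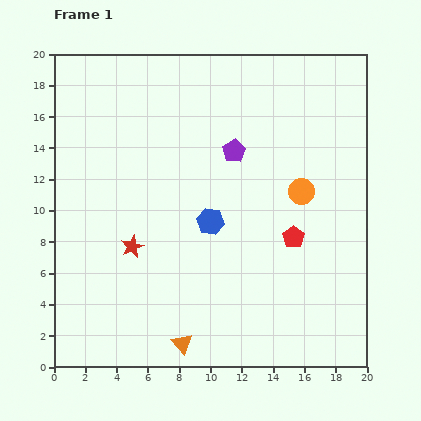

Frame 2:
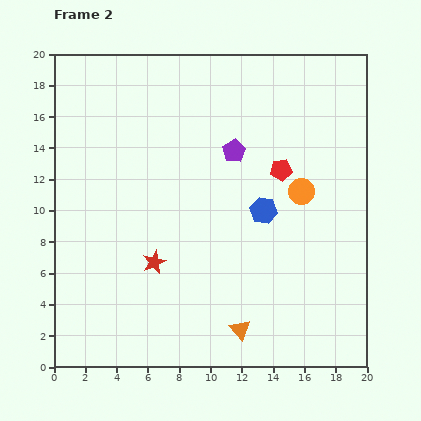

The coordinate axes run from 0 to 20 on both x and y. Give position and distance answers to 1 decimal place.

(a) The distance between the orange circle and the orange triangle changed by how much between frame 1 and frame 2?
-2.7

Distance in frame 1: 12.3. Distance in frame 2: 9.6.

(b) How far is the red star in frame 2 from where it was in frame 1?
1.7

The red star moved from (5.0, 7.7) to (6.4, 6.7), a distance of √(1.4² + 1.0²) ≈ 1.7.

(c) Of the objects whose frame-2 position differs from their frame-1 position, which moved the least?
the red star

(moved 1.7)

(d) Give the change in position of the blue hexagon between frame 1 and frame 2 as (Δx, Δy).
(3.4, 0.7)

The blue hexagon was at (10.0, 9.3) in frame 1 and (13.4, 10.0) in frame 2.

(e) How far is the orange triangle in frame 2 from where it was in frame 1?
3.8

The orange triangle moved from (8.2, 1.5) to (11.9, 2.4), a distance of √(3.7² + 0.9²) ≈ 3.8.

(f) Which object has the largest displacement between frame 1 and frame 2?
the red pentagon

(moved 4.4; next 3.8)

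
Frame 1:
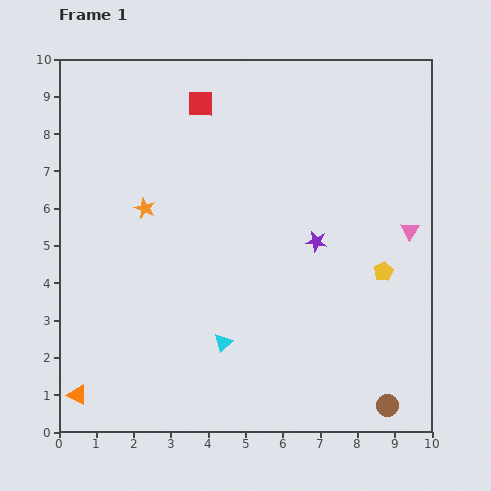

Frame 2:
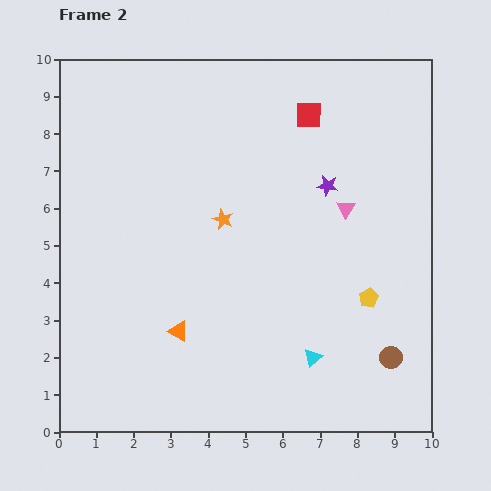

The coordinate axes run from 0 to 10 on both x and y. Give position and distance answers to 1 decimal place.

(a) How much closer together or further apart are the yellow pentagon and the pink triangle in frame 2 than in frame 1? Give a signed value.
+1.2

Distance in frame 1: 1.3. Distance in frame 2: 2.5.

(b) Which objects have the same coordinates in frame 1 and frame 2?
none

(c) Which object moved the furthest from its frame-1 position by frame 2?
the orange triangle

(moved 3.2; next 2.9)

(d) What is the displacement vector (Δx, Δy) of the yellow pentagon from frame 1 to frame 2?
(-0.4, -0.7)

The yellow pentagon was at (8.7, 4.3) in frame 1 and (8.3, 3.6) in frame 2.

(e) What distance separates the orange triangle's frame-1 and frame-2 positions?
3.2

The orange triangle moved from (0.5, 1.0) to (3.2, 2.7), a distance of √(2.7² + 1.7²) ≈ 3.2.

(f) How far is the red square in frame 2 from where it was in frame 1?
2.9

The red square moved from (3.8, 8.8) to (6.7, 8.5), a distance of √(2.9² + 0.3²) ≈ 2.9.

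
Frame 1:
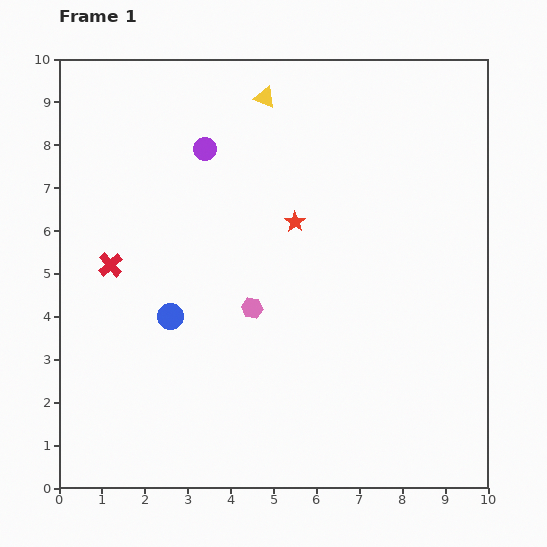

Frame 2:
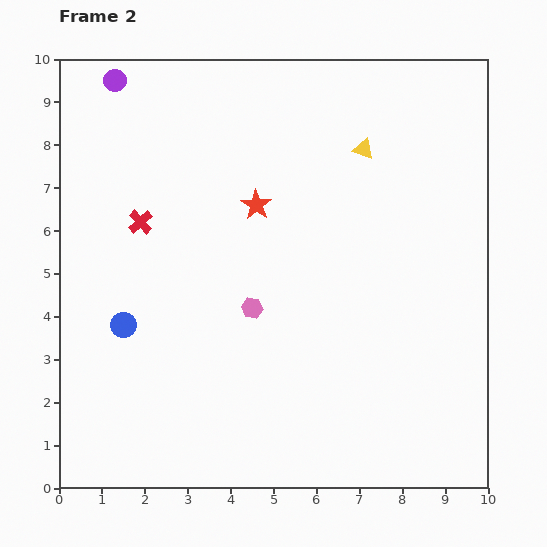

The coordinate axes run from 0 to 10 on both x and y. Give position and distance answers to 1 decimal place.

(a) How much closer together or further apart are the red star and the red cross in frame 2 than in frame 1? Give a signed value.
-1.7

Distance in frame 1: 4.4. Distance in frame 2: 2.7.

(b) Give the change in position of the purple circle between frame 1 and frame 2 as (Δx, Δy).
(-2.1, 1.6)

The purple circle was at (3.4, 7.9) in frame 1 and (1.3, 9.5) in frame 2.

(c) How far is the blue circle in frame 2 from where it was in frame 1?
1.1

The blue circle moved from (2.6, 4.0) to (1.5, 3.8), a distance of √(1.1² + 0.2²) ≈ 1.1.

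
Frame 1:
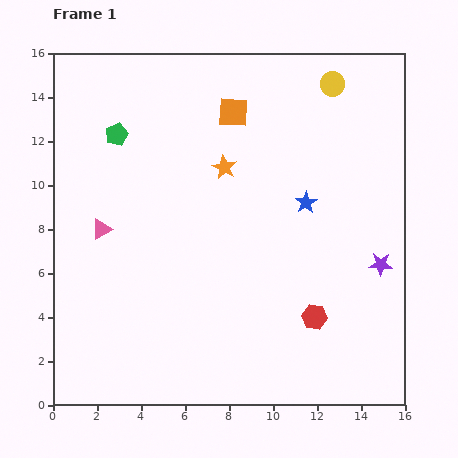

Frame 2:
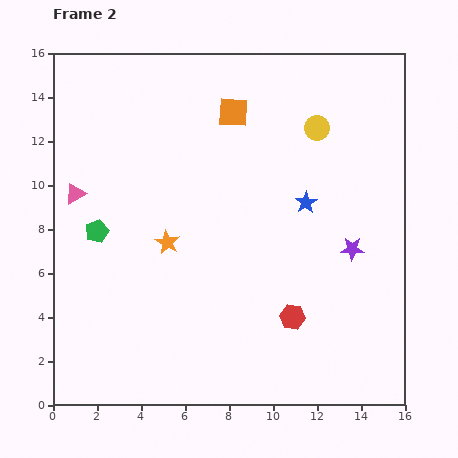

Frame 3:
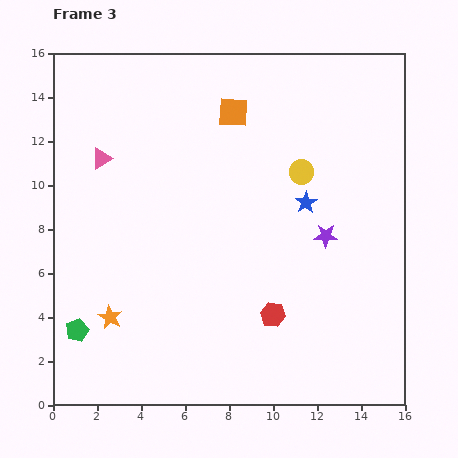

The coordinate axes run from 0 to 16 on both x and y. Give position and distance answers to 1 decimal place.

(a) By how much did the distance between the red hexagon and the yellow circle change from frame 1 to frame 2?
-1.9

Distance in frame 1: 10.6. Distance in frame 2: 8.7.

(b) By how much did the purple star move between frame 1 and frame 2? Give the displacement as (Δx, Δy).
(-1.3, 0.7)

The purple star was at (14.9, 6.4) in frame 1 and (13.6, 7.1) in frame 2.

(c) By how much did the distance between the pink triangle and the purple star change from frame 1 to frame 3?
-2.0

Distance in frame 1: 12.8. Distance in frame 3: 10.8.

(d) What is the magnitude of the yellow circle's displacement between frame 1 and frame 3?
4.2

The yellow circle moved from (12.7, 14.6) to (11.3, 10.6), a distance of √(1.4² + 4.0²) ≈ 4.2.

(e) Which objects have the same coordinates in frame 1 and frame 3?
the blue star, the orange square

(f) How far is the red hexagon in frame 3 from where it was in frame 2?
0.9

The red hexagon moved from (10.9, 4.0) to (10.0, 4.1), a distance of √(0.9² + 0.1²) ≈ 0.9.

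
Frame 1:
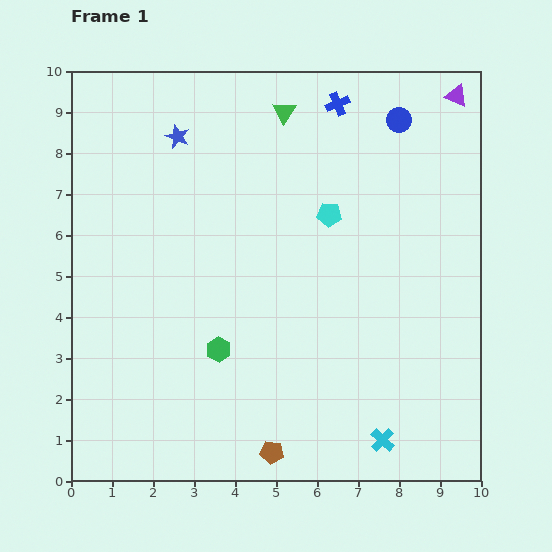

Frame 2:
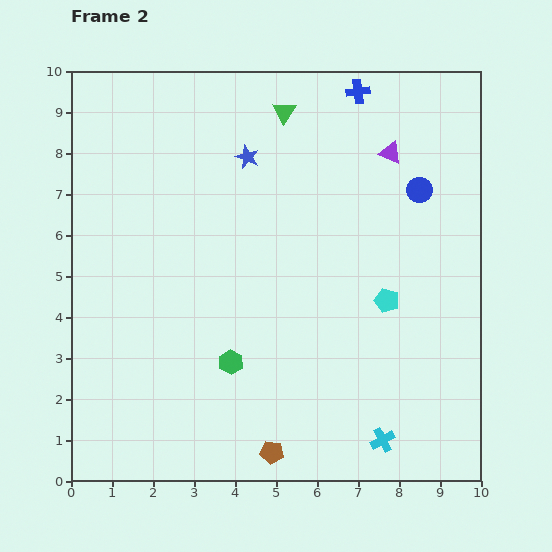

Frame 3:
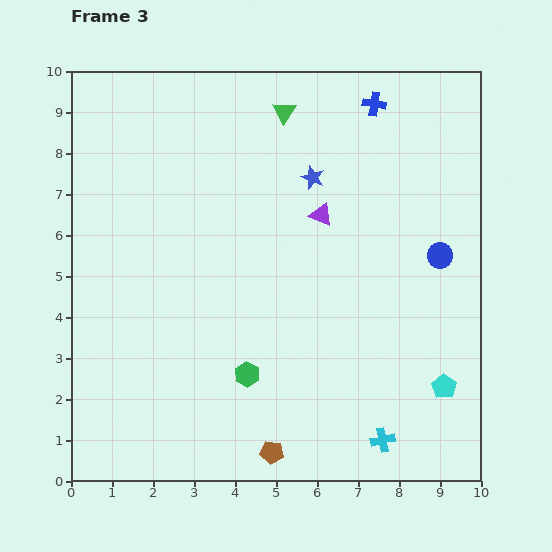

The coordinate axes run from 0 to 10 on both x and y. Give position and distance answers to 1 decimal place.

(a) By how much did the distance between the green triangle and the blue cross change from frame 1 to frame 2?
+0.6

Distance in frame 1: 1.3. Distance in frame 2: 1.9.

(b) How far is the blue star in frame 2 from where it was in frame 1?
1.8

The blue star moved from (2.6, 8.4) to (4.3, 7.9), a distance of √(1.7² + 0.5²) ≈ 1.8.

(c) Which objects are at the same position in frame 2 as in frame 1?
the cyan cross, the brown pentagon, the green triangle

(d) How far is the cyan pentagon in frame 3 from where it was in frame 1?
5.0

The cyan pentagon moved from (6.3, 6.5) to (9.1, 2.3), a distance of √(2.8² + 4.2²) ≈ 5.0.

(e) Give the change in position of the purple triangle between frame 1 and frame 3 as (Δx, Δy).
(-3.3, -2.9)

The purple triangle was at (9.4, 9.4) in frame 1 and (6.1, 6.5) in frame 3.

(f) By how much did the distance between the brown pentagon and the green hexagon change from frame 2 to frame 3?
-0.4

Distance in frame 2: 2.4. Distance in frame 3: 2.0.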